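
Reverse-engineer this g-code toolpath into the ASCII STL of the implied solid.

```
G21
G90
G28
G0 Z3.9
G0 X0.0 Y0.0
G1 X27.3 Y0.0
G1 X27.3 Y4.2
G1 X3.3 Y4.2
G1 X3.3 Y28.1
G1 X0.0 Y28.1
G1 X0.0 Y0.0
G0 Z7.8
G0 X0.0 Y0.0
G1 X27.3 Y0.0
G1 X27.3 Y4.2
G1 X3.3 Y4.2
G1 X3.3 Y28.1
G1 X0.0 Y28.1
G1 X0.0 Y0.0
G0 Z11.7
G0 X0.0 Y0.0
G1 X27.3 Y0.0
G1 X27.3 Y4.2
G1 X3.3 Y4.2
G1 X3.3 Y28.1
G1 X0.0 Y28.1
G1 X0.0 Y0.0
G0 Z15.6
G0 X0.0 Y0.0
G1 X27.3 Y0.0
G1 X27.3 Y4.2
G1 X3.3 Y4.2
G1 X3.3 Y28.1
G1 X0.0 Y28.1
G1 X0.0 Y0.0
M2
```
solid part
  facet normal 0.0000 0.0000 -1.0000
    outer loop
      vertex 27.3 4.2 0.0
      vertex 27.3 0.0 0.0
      vertex 0.0 0.0 0.0
    endloop
  endfacet
  facet normal 0.0000 0.0000 -1.0000
    outer loop
      vertex 3.3 4.2 0.0
      vertex 27.3 4.2 0.0
      vertex 0.0 0.0 0.0
    endloop
  endfacet
  facet normal 0.0000 0.0000 -1.0000
    outer loop
      vertex 3.3 28.1 0.0
      vertex 3.3 4.2 0.0
      vertex 0.0 0.0 0.0
    endloop
  endfacet
  facet normal 0.0000 0.0000 -1.0000
    outer loop
      vertex 0.0 28.1 0.0
      vertex 3.3 28.1 0.0
      vertex 0.0 0.0 0.0
    endloop
  endfacet
  facet normal 0.0000 0.0000 1.0000
    outer loop
      vertex 0.0 0.0 15.6
      vertex 27.3 0.0 15.6
      vertex 27.3 4.2 15.6
    endloop
  endfacet
  facet normal 0.0000 0.0000 1.0000
    outer loop
      vertex 0.0 0.0 15.6
      vertex 27.3 4.2 15.6
      vertex 3.3 4.2 15.6
    endloop
  endfacet
  facet normal 0.0000 0.0000 1.0000
    outer loop
      vertex 0.0 0.0 15.6
      vertex 3.3 4.2 15.6
      vertex 3.3 28.1 15.6
    endloop
  endfacet
  facet normal 0.0000 0.0000 1.0000
    outer loop
      vertex 0.0 0.0 15.6
      vertex 3.3 28.1 15.6
      vertex 0.0 28.1 15.6
    endloop
  endfacet
  facet normal 0.0000 -1.0000 0.0000
    outer loop
      vertex 0.0 0.0 0.0
      vertex 27.3 0.0 0.0
      vertex 27.3 0.0 15.6
    endloop
  endfacet
  facet normal 0.0000 -1.0000 0.0000
    outer loop
      vertex 0.0 0.0 0.0
      vertex 27.3 0.0 15.6
      vertex 0.0 0.0 15.6
    endloop
  endfacet
  facet normal 1.0000 0.0000 0.0000
    outer loop
      vertex 27.3 0.0 0.0
      vertex 27.3 4.2 0.0
      vertex 27.3 4.2 15.6
    endloop
  endfacet
  facet normal 1.0000 0.0000 0.0000
    outer loop
      vertex 27.3 0.0 0.0
      vertex 27.3 4.2 15.6
      vertex 27.3 0.0 15.6
    endloop
  endfacet
  facet normal 0.0000 1.0000 0.0000
    outer loop
      vertex 27.3 4.2 0.0
      vertex 3.3 4.2 0.0
      vertex 3.3 4.2 15.6
    endloop
  endfacet
  facet normal 0.0000 1.0000 0.0000
    outer loop
      vertex 27.3 4.2 0.0
      vertex 3.3 4.2 15.6
      vertex 27.3 4.2 15.6
    endloop
  endfacet
  facet normal 1.0000 0.0000 0.0000
    outer loop
      vertex 3.3 4.2 0.0
      vertex 3.3 28.1 0.0
      vertex 3.3 28.1 15.6
    endloop
  endfacet
  facet normal 1.0000 0.0000 0.0000
    outer loop
      vertex 3.3 4.2 0.0
      vertex 3.3 28.1 15.6
      vertex 3.3 4.2 15.6
    endloop
  endfacet
  facet normal 0.0000 1.0000 0.0000
    outer loop
      vertex 3.3 28.1 0.0
      vertex 0.0 28.1 0.0
      vertex 0.0 28.1 15.6
    endloop
  endfacet
  facet normal 0.0000 1.0000 0.0000
    outer loop
      vertex 3.3 28.1 0.0
      vertex 0.0 28.1 15.6
      vertex 3.3 28.1 15.6
    endloop
  endfacet
  facet normal -1.0000 0.0000 0.0000
    outer loop
      vertex 0.0 28.1 0.0
      vertex 0.0 0.0 0.0
      vertex 0.0 0.0 15.6
    endloop
  endfacet
  facet normal -1.0000 0.0000 0.0000
    outer loop
      vertex 0.0 28.1 0.0
      vertex 0.0 0.0 15.6
      vertex 0.0 28.1 15.6
    endloop
  endfacet
endsolid part

The G0 Z moves step by Δz≈3.9 mm. Every layer's G1 loop is the same polygon, so the solid is a straight extrusion of it from z=0 to z≈15.6. Closing with flat bottom and top caps and triangulating gives 20 facets — an L-shaped prism: outer 27.3 × 28.1 mm, arm thicknesses ≈ 4.2 mm (horizontal) and 3.3 mm (vertical), extruded 15.6 mm in z.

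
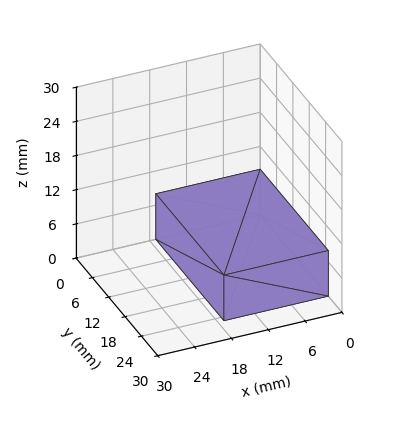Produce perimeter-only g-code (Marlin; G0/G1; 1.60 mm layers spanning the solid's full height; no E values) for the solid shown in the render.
Reading the render: the shape is a rectangular box, roughly 17 × 25 mm footprint and 8 mm tall (dimensions read to the nearest mm from the axis ticks). For the g-code, the solid's height is divided into equal slices at the stated Δz and each level perimeter traced with G1 moves after a G0 lift.

; perimeter-only toolpath
G21 ; units = mm
G90 ; absolute positioning
G28 ; home
; layer 1
G0 Z1.60
G0 X0.00 Y0.00
G1 X17.00 Y0.00
G1 X17.00 Y25.00
G1 X0.00 Y25.00
G1 X0.00 Y0.00
; layer 2
G0 Z3.20
G0 X0.00 Y0.00
G1 X17.00 Y0.00
G1 X17.00 Y25.00
G1 X0.00 Y25.00
G1 X0.00 Y0.00
; layer 3
G0 Z4.80
G0 X0.00 Y0.00
G1 X17.00 Y0.00
G1 X17.00 Y25.00
G1 X0.00 Y25.00
G1 X0.00 Y0.00
; layer 4
G0 Z6.40
G0 X0.00 Y0.00
G1 X17.00 Y0.00
G1 X17.00 Y25.00
G1 X0.00 Y25.00
G1 X0.00 Y0.00
; layer 5
G0 Z8.00
G0 X0.00 Y0.00
G1 X17.00 Y0.00
G1 X17.00 Y25.00
G1 X0.00 Y25.00
G1 X0.00 Y0.00
M2 ; end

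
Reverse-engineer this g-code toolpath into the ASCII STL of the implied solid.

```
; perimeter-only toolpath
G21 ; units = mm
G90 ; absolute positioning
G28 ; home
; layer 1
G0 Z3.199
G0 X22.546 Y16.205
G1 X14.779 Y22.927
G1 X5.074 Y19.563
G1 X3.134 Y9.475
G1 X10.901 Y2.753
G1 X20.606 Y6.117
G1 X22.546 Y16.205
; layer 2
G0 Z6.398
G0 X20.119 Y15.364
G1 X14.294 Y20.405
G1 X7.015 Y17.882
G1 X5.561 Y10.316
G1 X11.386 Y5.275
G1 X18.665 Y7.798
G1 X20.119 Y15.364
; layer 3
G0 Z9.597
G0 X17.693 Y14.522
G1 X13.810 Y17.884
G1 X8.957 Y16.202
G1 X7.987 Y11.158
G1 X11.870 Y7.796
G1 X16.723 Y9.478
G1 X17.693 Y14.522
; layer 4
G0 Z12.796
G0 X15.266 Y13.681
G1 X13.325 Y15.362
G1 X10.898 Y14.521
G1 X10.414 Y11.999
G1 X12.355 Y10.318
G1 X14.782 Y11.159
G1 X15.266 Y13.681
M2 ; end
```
solid part
  facet normal 0.0000 0.0000 -1.0000
    outer loop
      vertex 3.132 21.244 0.000
      vertex 15.264 25.449 0.000
      vertex 24.972 17.046 0.000
    endloop
  endfacet
  facet normal 0.0000 0.0000 -1.0000
    outer loop
      vertex 0.708 8.634 0.000
      vertex 3.132 21.244 0.000
      vertex 24.972 17.046 0.000
    endloop
  endfacet
  facet normal 0.0000 0.0000 -1.0000
    outer loop
      vertex 10.416 0.231 0.000
      vertex 0.708 8.634 0.000
      vertex 24.972 17.046 0.000
    endloop
  endfacet
  facet normal 0.0000 0.0000 -1.0000
    outer loop
      vertex 22.548 4.436 0.000
      vertex 10.416 0.231 0.000
      vertex 24.972 17.046 0.000
    endloop
  endfacet
  facet normal 0.5374 0.6208 0.5708
    outer loop
      vertex 24.972 17.046 0.000
      vertex 15.264 25.449 0.000
      vertex 12.840 12.840 15.995
    endloop
  endfacet
  facet normal -0.2689 0.7758 0.5708
    outer loop
      vertex 15.264 25.449 0.000
      vertex 3.132 21.244 0.000
      vertex 12.840 12.840 15.995
    endloop
  endfacet
  facet normal -0.8063 0.1550 0.5708
    outer loop
      vertex 3.132 21.244 0.000
      vertex 0.708 8.634 0.000
      vertex 12.840 12.840 15.995
    endloop
  endfacet
  facet normal -0.5374 -0.6208 0.5708
    outer loop
      vertex 0.708 8.634 0.000
      vertex 10.416 0.231 0.000
      vertex 12.840 12.840 15.995
    endloop
  endfacet
  facet normal 0.2689 -0.7758 0.5708
    outer loop
      vertex 10.416 0.231 0.000
      vertex 22.548 4.436 0.000
      vertex 12.840 12.840 15.995
    endloop
  endfacet
  facet normal 0.8063 -0.1550 0.5708
    outer loop
      vertex 22.548 4.436 0.000
      vertex 24.972 17.046 0.000
      vertex 12.840 12.840 15.995
    endloop
  endfacet
endsolid part

The G0 Z moves step by Δz≈3.199 mm. The G1 loops shrink linearly with z, so the solid tapers from its base footprint up to z≈16. Closing with a flat bottom cap and the tapered top and triangulating gives 10 facets — a regular 6-sided pyramid, base circumscribed radius ≈ 12.8 mm, apex at z ≈ 16 mm.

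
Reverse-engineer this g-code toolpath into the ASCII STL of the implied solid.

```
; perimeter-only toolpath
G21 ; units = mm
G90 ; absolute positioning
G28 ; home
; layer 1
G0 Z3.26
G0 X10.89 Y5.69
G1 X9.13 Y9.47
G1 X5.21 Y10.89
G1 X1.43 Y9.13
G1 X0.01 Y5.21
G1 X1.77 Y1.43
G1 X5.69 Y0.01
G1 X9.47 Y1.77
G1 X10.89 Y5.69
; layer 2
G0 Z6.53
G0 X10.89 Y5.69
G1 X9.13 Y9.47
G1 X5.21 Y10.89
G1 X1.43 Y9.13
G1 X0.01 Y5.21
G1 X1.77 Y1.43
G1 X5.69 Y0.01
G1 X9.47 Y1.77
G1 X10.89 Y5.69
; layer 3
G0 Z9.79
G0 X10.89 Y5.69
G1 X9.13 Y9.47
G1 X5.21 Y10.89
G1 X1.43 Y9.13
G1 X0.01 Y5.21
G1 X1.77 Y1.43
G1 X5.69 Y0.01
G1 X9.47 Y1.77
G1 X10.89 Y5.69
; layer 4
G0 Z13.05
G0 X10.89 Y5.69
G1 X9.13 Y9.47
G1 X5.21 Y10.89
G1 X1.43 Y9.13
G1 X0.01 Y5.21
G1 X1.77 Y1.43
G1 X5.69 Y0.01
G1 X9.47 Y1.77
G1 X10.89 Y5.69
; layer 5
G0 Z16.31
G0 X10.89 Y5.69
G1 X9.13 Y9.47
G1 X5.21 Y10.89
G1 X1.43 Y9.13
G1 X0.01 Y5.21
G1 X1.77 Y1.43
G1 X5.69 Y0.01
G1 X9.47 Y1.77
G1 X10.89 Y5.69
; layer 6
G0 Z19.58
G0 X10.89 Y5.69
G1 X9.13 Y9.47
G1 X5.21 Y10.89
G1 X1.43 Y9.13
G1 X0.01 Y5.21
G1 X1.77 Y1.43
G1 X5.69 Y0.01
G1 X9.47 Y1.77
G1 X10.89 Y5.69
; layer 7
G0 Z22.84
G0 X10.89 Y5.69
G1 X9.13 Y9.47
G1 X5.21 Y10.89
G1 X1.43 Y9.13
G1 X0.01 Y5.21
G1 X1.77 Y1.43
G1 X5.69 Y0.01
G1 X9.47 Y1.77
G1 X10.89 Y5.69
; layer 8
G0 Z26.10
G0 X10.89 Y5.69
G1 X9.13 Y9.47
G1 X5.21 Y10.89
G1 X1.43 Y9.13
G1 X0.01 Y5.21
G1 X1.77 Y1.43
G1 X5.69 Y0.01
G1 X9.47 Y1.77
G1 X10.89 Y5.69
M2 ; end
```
solid part
  facet normal 0.0000 0.0000 -1.0000
    outer loop
      vertex 5.21 10.89 0.00
      vertex 9.13 9.47 0.00
      vertex 10.89 5.69 0.00
    endloop
  endfacet
  facet normal 0.0000 0.0000 -1.0000
    outer loop
      vertex 1.43 9.13 0.00
      vertex 5.21 10.89 0.00
      vertex 10.89 5.69 0.00
    endloop
  endfacet
  facet normal 0.0000 0.0000 -1.0000
    outer loop
      vertex 0.01 5.21 0.00
      vertex 1.43 9.13 0.00
      vertex 10.89 5.69 0.00
    endloop
  endfacet
  facet normal 0.0000 0.0000 -1.0000
    outer loop
      vertex 1.77 1.43 0.00
      vertex 0.01 5.21 0.00
      vertex 10.89 5.69 0.00
    endloop
  endfacet
  facet normal 0.0000 0.0000 -1.0000
    outer loop
      vertex 5.69 0.01 0.00
      vertex 1.77 1.43 0.00
      vertex 10.89 5.69 0.00
    endloop
  endfacet
  facet normal 0.0000 0.0000 -1.0000
    outer loop
      vertex 9.47 1.77 0.00
      vertex 5.69 0.01 0.00
      vertex 10.89 5.69 0.00
    endloop
  endfacet
  facet normal 0.0000 0.0000 1.0000
    outer loop
      vertex 10.89 5.69 26.10
      vertex 9.13 9.47 26.10
      vertex 5.21 10.89 26.10
    endloop
  endfacet
  facet normal 0.0000 0.0000 1.0000
    outer loop
      vertex 10.89 5.69 26.10
      vertex 5.21 10.89 26.10
      vertex 1.43 9.13 26.10
    endloop
  endfacet
  facet normal 0.0000 0.0000 1.0000
    outer loop
      vertex 10.89 5.69 26.10
      vertex 1.43 9.13 26.10
      vertex 0.01 5.21 26.10
    endloop
  endfacet
  facet normal 0.0000 0.0000 1.0000
    outer loop
      vertex 10.89 5.69 26.10
      vertex 0.01 5.21 26.10
      vertex 1.77 1.43 26.10
    endloop
  endfacet
  facet normal 0.0000 0.0000 1.0000
    outer loop
      vertex 10.89 5.69 26.10
      vertex 1.77 1.43 26.10
      vertex 5.69 0.01 26.10
    endloop
  endfacet
  facet normal 0.0000 0.0000 1.0000
    outer loop
      vertex 10.89 5.69 26.10
      vertex 5.69 0.01 26.10
      vertex 9.47 1.77 26.10
    endloop
  endfacet
  facet normal 0.9066 0.4221 0.0000
    outer loop
      vertex 10.89 5.69 0.00
      vertex 9.13 9.47 0.00
      vertex 9.13 9.47 26.10
    endloop
  endfacet
  facet normal 0.9066 0.4221 0.0000
    outer loop
      vertex 10.89 5.69 0.00
      vertex 9.13 9.47 26.10
      vertex 10.89 5.69 26.10
    endloop
  endfacet
  facet normal 0.3406 0.9402 0.0000
    outer loop
      vertex 9.13 9.47 0.00
      vertex 5.21 10.89 0.00
      vertex 5.21 10.89 26.10
    endloop
  endfacet
  facet normal 0.3406 0.9402 0.0000
    outer loop
      vertex 9.13 9.47 0.00
      vertex 5.21 10.89 26.10
      vertex 9.13 9.47 26.10
    endloop
  endfacet
  facet normal -0.4221 0.9066 0.0000
    outer loop
      vertex 5.21 10.89 0.00
      vertex 1.43 9.13 0.00
      vertex 1.43 9.13 26.10
    endloop
  endfacet
  facet normal -0.4221 0.9066 0.0000
    outer loop
      vertex 5.21 10.89 0.00
      vertex 1.43 9.13 26.10
      vertex 5.21 10.89 26.10
    endloop
  endfacet
  facet normal -0.9402 0.3406 0.0000
    outer loop
      vertex 1.43 9.13 0.00
      vertex 0.01 5.21 0.00
      vertex 0.01 5.21 26.10
    endloop
  endfacet
  facet normal -0.9402 0.3406 0.0000
    outer loop
      vertex 1.43 9.13 0.00
      vertex 0.01 5.21 26.10
      vertex 1.43 9.13 26.10
    endloop
  endfacet
  facet normal -0.9066 -0.4221 0.0000
    outer loop
      vertex 0.01 5.21 0.00
      vertex 1.77 1.43 0.00
      vertex 1.77 1.43 26.10
    endloop
  endfacet
  facet normal -0.9066 -0.4221 0.0000
    outer loop
      vertex 0.01 5.21 0.00
      vertex 1.77 1.43 26.10
      vertex 0.01 5.21 26.10
    endloop
  endfacet
  facet normal -0.3406 -0.9402 0.0000
    outer loop
      vertex 1.77 1.43 0.00
      vertex 5.69 0.01 0.00
      vertex 5.69 0.01 26.10
    endloop
  endfacet
  facet normal -0.3406 -0.9402 0.0000
    outer loop
      vertex 1.77 1.43 0.00
      vertex 5.69 0.01 26.10
      vertex 1.77 1.43 26.10
    endloop
  endfacet
  facet normal 0.4221 -0.9066 0.0000
    outer loop
      vertex 5.69 0.01 0.00
      vertex 9.47 1.77 0.00
      vertex 9.47 1.77 26.10
    endloop
  endfacet
  facet normal 0.4221 -0.9066 0.0000
    outer loop
      vertex 5.69 0.01 0.00
      vertex 9.47 1.77 26.10
      vertex 5.69 0.01 26.10
    endloop
  endfacet
  facet normal 0.9402 -0.3406 0.0000
    outer loop
      vertex 9.47 1.77 0.00
      vertex 10.89 5.69 0.00
      vertex 10.89 5.69 26.10
    endloop
  endfacet
  facet normal 0.9402 -0.3406 0.0000
    outer loop
      vertex 9.47 1.77 0.00
      vertex 10.89 5.69 26.10
      vertex 9.47 1.77 26.10
    endloop
  endfacet
endsolid part

The G0 Z moves step by Δz≈3.26 mm. Every layer's G1 loop is the same polygon, so the solid is a straight extrusion of it from z=0 to z≈26.1. Closing with flat bottom and top caps and triangulating gives 28 facets — a regular 8-sided prism (a cylinder approximated with 8 flat sides), circumscribed radius ≈ 5.45 mm, height ≈ 26.1 mm.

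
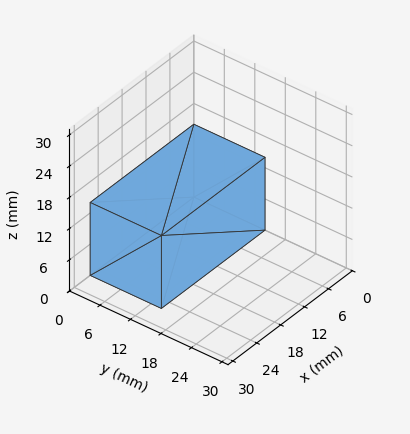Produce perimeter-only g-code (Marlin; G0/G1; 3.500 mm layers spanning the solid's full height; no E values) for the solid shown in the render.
Reading the render: the shape is a rectangular box, roughly 26 × 14 mm footprint and 14 mm tall (dimensions read to the nearest mm from the axis ticks). For the g-code, the solid's height is divided into equal slices at the stated Δz and each level perimeter traced with G1 moves after a G0 lift.

; perimeter-only toolpath
G21 ; units = mm
G90 ; absolute positioning
G28 ; home
; layer 1
G0 Z3.500
G0 X0.000 Y0.000
G1 X26.000 Y0.000
G1 X26.000 Y14.000
G1 X0.000 Y14.000
G1 X0.000 Y0.000
; layer 2
G0 Z7.000
G0 X0.000 Y0.000
G1 X26.000 Y0.000
G1 X26.000 Y14.000
G1 X0.000 Y14.000
G1 X0.000 Y0.000
; layer 3
G0 Z10.500
G0 X0.000 Y0.000
G1 X26.000 Y0.000
G1 X26.000 Y14.000
G1 X0.000 Y14.000
G1 X0.000 Y0.000
; layer 4
G0 Z14.000
G0 X0.000 Y0.000
G1 X26.000 Y0.000
G1 X26.000 Y14.000
G1 X0.000 Y14.000
G1 X0.000 Y0.000
M2 ; end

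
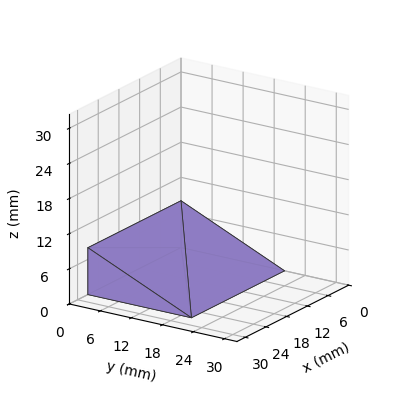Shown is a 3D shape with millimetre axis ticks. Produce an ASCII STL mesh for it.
Reading the render: the shape is a wedge (ramp): 27 × 20 mm base, rising to 8 mm along the y=0 edge and sloping linearly to z=0 at y=20 (dimensions read to the nearest mm from the axis ticks). For the STL, each face is triangulated and given an outward normal.

solid part
  facet normal 0.0000 0.0000 -1.0000
    outer loop
      vertex 27.0 20.0 0.0
      vertex 27.0 0.0 0.0
      vertex 0.0 0.0 0.0
    endloop
  endfacet
  facet normal 0.0000 0.0000 -1.0000
    outer loop
      vertex 0.0 20.0 0.0
      vertex 27.0 20.0 0.0
      vertex 0.0 0.0 0.0
    endloop
  endfacet
  facet normal 0.0000 -1.0000 0.0000
    outer loop
      vertex 0.0 0.0 0.0
      vertex 27.0 0.0 0.0
      vertex 27.0 0.0 8.0
    endloop
  endfacet
  facet normal 0.0000 -1.0000 0.0000
    outer loop
      vertex 0.0 0.0 0.0
      vertex 27.0 0.0 8.0
      vertex 0.0 0.0 8.0
    endloop
  endfacet
  facet normal 0.0000 0.3714 0.9285
    outer loop
      vertex 0.0 0.0 8.0
      vertex 27.0 0.0 8.0
      vertex 27.0 20.0 0.0
    endloop
  endfacet
  facet normal 0.0000 0.3714 0.9285
    outer loop
      vertex 0.0 0.0 8.0
      vertex 27.0 20.0 0.0
      vertex 0.0 20.0 0.0
    endloop
  endfacet
  facet normal -1.0000 0.0000 0.0000
    outer loop
      vertex 0.0 0.0 8.0
      vertex 0.0 20.0 0.0
      vertex 0.0 0.0 0.0
    endloop
  endfacet
  facet normal 1.0000 0.0000 0.0000
    outer loop
      vertex 27.0 0.0 0.0
      vertex 27.0 20.0 0.0
      vertex 27.0 0.0 8.0
    endloop
  endfacet
endsolid part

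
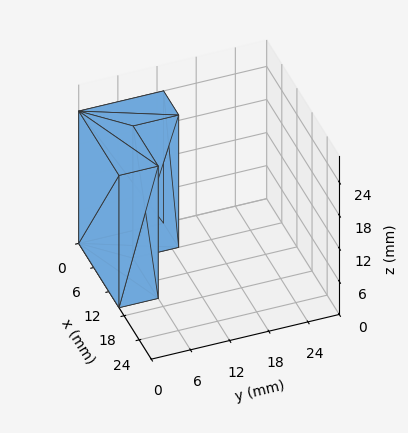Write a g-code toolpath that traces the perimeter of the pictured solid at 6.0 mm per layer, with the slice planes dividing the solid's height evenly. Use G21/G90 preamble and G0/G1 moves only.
Reading the render: the shape is an L-shaped prism: outer 16 × 13 mm, arm thicknesses ≈ 6 mm (horizontal) and 6 mm (vertical), extruded 24 mm in z (dimensions read to the nearest mm from the axis ticks). For the g-code, the solid's height is divided into equal slices at the stated Δz and each level perimeter traced with G1 moves after a G0 lift.

; perimeter-only toolpath
G21 ; units = mm
G90 ; absolute positioning
G28 ; home
; layer 1
G0 Z6.0
G0 X0.0 Y0.0
G1 X16.0 Y0.0
G1 X16.0 Y6.0
G1 X6.0 Y6.0
G1 X6.0 Y13.0
G1 X0.0 Y13.0
G1 X0.0 Y0.0
; layer 2
G0 Z12.0
G0 X0.0 Y0.0
G1 X16.0 Y0.0
G1 X16.0 Y6.0
G1 X6.0 Y6.0
G1 X6.0 Y13.0
G1 X0.0 Y13.0
G1 X0.0 Y0.0
; layer 3
G0 Z18.0
G0 X0.0 Y0.0
G1 X16.0 Y0.0
G1 X16.0 Y6.0
G1 X6.0 Y6.0
G1 X6.0 Y13.0
G1 X0.0 Y13.0
G1 X0.0 Y0.0
; layer 4
G0 Z24.0
G0 X0.0 Y0.0
G1 X16.0 Y0.0
G1 X16.0 Y6.0
G1 X6.0 Y6.0
G1 X6.0 Y13.0
G1 X0.0 Y13.0
G1 X0.0 Y0.0
M2 ; end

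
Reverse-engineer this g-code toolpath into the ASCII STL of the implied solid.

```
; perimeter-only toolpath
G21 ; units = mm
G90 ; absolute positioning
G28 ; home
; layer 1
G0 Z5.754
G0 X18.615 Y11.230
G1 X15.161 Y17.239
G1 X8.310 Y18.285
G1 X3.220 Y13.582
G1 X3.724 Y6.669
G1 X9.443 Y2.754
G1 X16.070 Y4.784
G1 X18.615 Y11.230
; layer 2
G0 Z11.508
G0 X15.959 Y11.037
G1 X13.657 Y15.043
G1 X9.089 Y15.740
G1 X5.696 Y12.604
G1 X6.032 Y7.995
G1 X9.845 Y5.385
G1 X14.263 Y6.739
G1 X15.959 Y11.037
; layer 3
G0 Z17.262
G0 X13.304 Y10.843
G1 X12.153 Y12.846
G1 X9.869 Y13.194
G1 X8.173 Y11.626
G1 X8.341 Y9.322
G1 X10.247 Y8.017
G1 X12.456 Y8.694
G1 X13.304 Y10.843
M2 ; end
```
solid part
  facet normal 0.0000 0.0000 -1.0000
    outer loop
      vertex 7.530 20.831 0.000
      vertex 16.665 19.436 0.000
      vertex 21.270 11.424 0.000
    endloop
  endfacet
  facet normal 0.0000 0.0000 -1.0000
    outer loop
      vertex 0.744 14.559 0.000
      vertex 7.530 20.831 0.000
      vertex 21.270 11.424 0.000
    endloop
  endfacet
  facet normal 0.0000 0.0000 -1.0000
    outer loop
      vertex 1.416 5.342 0.000
      vertex 0.744 14.559 0.000
      vertex 21.270 11.424 0.000
    endloop
  endfacet
  facet normal 0.0000 0.0000 -1.0000
    outer loop
      vertex 9.041 0.122 0.000
      vertex 1.416 5.342 0.000
      vertex 21.270 11.424 0.000
    endloop
  endfacet
  facet normal 0.0000 0.0000 -1.0000
    outer loop
      vertex 17.877 2.829 0.000
      vertex 9.041 0.122 0.000
      vertex 21.270 11.424 0.000
    endloop
  endfacet
  facet normal 0.8002 0.4600 0.3848
    outer loop
      vertex 21.270 11.424 0.000
      vertex 16.665 19.436 0.000
      vertex 10.649 10.649 23.016
    endloop
  endfacet
  facet normal 0.1393 0.9124 0.3848
    outer loop
      vertex 16.665 19.436 0.000
      vertex 7.530 20.831 0.000
      vertex 10.649 10.649 23.016
    endloop
  endfacet
  facet normal -0.6265 0.6778 0.3848
    outer loop
      vertex 7.530 20.831 0.000
      vertex 0.744 14.559 0.000
      vertex 10.649 10.649 23.016
    endloop
  endfacet
  facet normal -0.9206 -0.0671 0.3848
    outer loop
      vertex 0.744 14.559 0.000
      vertex 1.416 5.342 0.000
      vertex 10.649 10.649 23.016
    endloop
  endfacet
  facet normal -0.5214 -0.7616 0.3848
    outer loop
      vertex 1.416 5.342 0.000
      vertex 9.041 0.122 0.000
      vertex 10.649 10.649 23.016
    endloop
  endfacet
  facet normal 0.2704 -0.8825 0.3848
    outer loop
      vertex 9.041 0.122 0.000
      vertex 17.877 2.829 0.000
      vertex 10.649 10.649 23.016
    endloop
  endfacet
  facet normal 0.8585 -0.3389 0.3848
    outer loop
      vertex 17.877 2.829 0.000
      vertex 21.270 11.424 0.000
      vertex 10.649 10.649 23.016
    endloop
  endfacet
endsolid part

The G0 Z moves step by Δz≈5.754 mm. The G1 loops shrink linearly with z, so the solid tapers from its base footprint up to z≈23. Closing with a flat bottom cap and the tapered top and triangulating gives 12 facets — a regular 7-sided pyramid, base circumscribed radius ≈ 10.6 mm, apex at z ≈ 23 mm.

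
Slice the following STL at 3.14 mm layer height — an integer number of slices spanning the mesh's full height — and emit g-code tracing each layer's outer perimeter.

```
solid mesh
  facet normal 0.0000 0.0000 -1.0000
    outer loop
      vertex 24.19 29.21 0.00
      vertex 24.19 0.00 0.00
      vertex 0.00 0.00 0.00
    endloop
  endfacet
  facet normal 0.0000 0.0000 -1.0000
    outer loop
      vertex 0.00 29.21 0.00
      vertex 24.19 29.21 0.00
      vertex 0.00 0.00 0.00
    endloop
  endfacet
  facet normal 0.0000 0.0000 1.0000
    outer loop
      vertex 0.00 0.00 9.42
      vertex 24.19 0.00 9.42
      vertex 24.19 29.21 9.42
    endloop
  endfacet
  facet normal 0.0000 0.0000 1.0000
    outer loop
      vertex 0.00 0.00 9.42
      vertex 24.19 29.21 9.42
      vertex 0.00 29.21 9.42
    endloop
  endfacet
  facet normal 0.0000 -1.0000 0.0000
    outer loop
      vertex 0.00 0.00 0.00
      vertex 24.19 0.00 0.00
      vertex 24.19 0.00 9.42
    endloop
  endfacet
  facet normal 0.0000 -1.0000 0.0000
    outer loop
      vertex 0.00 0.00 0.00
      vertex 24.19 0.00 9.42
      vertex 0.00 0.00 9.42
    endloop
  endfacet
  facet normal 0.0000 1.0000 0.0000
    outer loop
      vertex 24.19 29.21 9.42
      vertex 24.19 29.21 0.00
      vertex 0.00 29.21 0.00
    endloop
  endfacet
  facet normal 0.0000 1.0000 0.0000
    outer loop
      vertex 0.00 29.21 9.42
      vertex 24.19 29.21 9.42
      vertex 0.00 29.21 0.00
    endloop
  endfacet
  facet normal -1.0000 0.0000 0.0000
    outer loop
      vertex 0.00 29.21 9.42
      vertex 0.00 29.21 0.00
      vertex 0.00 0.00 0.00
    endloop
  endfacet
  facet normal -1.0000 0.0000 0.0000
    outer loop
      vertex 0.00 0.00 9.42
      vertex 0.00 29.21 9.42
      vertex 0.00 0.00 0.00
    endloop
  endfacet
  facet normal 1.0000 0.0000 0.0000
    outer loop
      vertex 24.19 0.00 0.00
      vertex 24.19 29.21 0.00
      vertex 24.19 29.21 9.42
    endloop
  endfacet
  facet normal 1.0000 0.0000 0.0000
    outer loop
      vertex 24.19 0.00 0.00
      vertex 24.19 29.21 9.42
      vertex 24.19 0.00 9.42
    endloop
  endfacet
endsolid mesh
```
; perimeter-only toolpath
G21 ; units = mm
G90 ; absolute positioning
G28 ; home
; layer 1
G0 Z3.14
G0 X0.00 Y0.00
G1 X24.19 Y0.00
G1 X24.19 Y29.21
G1 X0.00 Y29.21
G1 X0.00 Y0.00
; layer 2
G0 Z6.28
G0 X0.00 Y0.00
G1 X24.19 Y0.00
G1 X24.19 Y29.21
G1 X0.00 Y29.21
G1 X0.00 Y0.00
; layer 3
G0 Z9.42
G0 X0.00 Y0.00
G1 X24.19 Y0.00
G1 X24.19 Y29.21
G1 X0.00 Y29.21
G1 X0.00 Y0.00
M2 ; end

The solid is a rectangular box, roughly 24.2 × 29.2 mm footprint and 9.42 mm tall. Slicing at Δz = 3.14 mm — 3 equal slices spanning the solid's height, so layer i sits at z = i·h/3 — gives 3 non-empty perimeters. Each is a 4-segment closed polygon; G0 lifts to the layer z and rapids to the start vertex, then G1 traces the edges.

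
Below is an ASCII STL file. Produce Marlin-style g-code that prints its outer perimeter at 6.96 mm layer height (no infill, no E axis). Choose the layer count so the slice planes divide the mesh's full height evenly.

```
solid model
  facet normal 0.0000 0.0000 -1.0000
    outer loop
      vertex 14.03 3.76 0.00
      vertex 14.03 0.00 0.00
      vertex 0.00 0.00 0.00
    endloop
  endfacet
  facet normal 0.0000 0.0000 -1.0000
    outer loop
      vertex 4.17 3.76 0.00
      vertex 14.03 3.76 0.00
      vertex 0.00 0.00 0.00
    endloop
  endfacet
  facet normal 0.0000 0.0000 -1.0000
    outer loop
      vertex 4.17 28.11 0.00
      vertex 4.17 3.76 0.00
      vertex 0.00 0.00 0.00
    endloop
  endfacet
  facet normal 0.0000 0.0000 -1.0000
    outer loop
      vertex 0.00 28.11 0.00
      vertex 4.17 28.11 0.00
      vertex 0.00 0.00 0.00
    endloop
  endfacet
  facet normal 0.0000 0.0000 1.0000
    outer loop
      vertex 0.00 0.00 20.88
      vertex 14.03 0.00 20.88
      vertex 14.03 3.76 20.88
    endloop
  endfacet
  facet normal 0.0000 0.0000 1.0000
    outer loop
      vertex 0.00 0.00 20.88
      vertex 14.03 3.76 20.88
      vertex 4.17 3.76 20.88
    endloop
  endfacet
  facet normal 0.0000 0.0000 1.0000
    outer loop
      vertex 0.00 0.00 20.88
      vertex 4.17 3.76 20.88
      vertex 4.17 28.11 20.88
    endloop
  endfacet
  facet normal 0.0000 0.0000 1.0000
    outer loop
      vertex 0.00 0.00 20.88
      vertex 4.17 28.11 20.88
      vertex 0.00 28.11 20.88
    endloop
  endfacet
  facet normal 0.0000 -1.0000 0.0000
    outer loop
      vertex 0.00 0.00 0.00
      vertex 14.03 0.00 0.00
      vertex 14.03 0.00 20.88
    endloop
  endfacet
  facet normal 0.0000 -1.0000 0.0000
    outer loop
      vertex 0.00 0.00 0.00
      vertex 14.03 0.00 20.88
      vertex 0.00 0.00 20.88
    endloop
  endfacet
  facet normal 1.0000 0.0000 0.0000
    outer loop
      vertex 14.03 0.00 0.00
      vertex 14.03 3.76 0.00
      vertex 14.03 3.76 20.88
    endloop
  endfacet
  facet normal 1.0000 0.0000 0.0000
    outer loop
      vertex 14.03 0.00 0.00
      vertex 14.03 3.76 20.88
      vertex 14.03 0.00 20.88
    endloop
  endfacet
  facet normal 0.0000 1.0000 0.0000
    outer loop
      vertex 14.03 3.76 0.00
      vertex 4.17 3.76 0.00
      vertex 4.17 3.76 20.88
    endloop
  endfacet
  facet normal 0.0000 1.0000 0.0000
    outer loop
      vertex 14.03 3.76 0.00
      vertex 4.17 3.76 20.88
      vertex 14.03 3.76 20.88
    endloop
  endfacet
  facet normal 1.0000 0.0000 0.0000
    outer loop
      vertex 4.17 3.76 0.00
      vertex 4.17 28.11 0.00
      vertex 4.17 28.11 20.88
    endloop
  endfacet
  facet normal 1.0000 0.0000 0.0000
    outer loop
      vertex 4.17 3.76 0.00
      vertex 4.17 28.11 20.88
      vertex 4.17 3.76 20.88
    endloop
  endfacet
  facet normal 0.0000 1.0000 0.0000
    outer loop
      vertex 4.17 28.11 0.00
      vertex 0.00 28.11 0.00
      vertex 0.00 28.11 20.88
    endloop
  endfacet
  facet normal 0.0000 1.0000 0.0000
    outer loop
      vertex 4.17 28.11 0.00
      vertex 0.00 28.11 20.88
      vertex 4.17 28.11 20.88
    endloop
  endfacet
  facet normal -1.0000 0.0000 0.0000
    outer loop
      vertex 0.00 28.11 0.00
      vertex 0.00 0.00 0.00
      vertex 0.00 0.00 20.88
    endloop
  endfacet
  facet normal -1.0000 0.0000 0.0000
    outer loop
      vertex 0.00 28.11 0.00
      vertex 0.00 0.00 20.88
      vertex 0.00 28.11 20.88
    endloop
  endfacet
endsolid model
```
; perimeter-only toolpath
G21 ; units = mm
G90 ; absolute positioning
G28 ; home
; layer 1
G0 Z6.96
G0 X0.00 Y0.00
G1 X14.03 Y0.00
G1 X14.03 Y3.76
G1 X4.17 Y3.76
G1 X4.17 Y28.11
G1 X0.00 Y28.11
G1 X0.00 Y0.00
; layer 2
G0 Z13.92
G0 X0.00 Y0.00
G1 X14.03 Y0.00
G1 X14.03 Y3.76
G1 X4.17 Y3.76
G1 X4.17 Y28.11
G1 X0.00 Y28.11
G1 X0.00 Y0.00
; layer 3
G0 Z20.88
G0 X0.00 Y0.00
G1 X14.03 Y0.00
G1 X14.03 Y3.76
G1 X4.17 Y3.76
G1 X4.17 Y28.11
G1 X0.00 Y28.11
G1 X0.00 Y0.00
M2 ; end

The solid is an L-shaped prism: outer 14 × 28.1 mm, arm thicknesses ≈ 3.76 mm (horizontal) and 4.17 mm (vertical), extruded 20.9 mm in z. Slicing at Δz = 6.96 mm — 3 equal slices spanning the solid's height, so layer i sits at z = i·h/3 — gives 3 non-empty perimeters. Each is a 6-segment closed polygon; G0 lifts to the layer z and rapids to the start vertex, then G1 traces the edges.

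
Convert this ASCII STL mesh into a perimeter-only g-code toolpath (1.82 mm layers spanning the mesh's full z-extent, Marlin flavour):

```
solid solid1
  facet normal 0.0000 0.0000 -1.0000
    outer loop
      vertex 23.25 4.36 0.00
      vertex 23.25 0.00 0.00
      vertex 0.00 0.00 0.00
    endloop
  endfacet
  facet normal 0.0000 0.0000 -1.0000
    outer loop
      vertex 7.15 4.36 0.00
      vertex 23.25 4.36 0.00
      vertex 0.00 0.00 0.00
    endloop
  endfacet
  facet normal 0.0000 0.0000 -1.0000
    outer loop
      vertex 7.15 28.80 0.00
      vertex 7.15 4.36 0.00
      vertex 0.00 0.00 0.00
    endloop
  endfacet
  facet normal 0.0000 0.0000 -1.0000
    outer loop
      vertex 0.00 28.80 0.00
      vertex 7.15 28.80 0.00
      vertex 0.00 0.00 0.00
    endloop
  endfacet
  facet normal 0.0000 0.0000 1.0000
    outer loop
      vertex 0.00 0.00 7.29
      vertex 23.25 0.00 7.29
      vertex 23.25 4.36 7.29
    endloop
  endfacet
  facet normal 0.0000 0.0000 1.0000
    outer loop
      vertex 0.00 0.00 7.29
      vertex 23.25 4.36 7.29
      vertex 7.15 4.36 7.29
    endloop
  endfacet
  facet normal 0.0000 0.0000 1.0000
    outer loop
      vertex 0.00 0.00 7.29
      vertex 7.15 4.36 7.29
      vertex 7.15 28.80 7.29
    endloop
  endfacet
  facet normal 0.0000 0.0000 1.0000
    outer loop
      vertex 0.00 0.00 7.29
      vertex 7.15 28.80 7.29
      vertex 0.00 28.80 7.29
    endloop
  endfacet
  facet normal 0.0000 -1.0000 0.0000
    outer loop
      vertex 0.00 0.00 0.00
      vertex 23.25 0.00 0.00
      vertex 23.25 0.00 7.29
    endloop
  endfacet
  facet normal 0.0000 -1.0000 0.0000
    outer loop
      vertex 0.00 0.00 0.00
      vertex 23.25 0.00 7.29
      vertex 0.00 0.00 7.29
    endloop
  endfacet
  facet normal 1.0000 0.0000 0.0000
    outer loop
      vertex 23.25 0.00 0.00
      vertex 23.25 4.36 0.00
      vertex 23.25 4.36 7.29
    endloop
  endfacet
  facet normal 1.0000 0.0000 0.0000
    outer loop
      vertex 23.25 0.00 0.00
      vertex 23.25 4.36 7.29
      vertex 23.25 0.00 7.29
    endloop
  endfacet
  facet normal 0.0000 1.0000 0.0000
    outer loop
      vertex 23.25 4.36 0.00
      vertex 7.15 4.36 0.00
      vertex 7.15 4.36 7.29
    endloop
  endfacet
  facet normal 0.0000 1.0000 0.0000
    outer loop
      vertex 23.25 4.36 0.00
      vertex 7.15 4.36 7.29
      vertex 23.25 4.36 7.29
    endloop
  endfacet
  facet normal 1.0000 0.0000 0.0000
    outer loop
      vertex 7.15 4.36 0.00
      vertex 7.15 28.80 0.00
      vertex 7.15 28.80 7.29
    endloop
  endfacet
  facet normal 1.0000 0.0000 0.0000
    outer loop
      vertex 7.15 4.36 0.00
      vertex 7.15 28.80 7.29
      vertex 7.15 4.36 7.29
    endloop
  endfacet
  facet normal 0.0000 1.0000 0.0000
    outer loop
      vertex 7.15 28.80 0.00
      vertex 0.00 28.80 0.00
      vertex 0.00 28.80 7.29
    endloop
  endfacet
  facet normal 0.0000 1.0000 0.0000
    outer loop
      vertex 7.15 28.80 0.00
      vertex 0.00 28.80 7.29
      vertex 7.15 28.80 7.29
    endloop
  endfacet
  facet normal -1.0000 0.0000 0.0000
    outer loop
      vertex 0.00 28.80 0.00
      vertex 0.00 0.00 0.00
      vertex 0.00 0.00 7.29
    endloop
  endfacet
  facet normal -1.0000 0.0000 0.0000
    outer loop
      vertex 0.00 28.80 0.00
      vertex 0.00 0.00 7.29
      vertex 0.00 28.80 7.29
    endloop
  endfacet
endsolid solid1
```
; perimeter-only toolpath
G21 ; units = mm
G90 ; absolute positioning
G28 ; home
; layer 1
G0 Z1.82
G0 X0.00 Y0.00
G1 X23.25 Y0.00
G1 X23.25 Y4.36
G1 X7.15 Y4.36
G1 X7.15 Y28.80
G1 X0.00 Y28.80
G1 X0.00 Y0.00
; layer 2
G0 Z3.65
G0 X0.00 Y0.00
G1 X23.25 Y0.00
G1 X23.25 Y4.36
G1 X7.15 Y4.36
G1 X7.15 Y28.80
G1 X0.00 Y28.80
G1 X0.00 Y0.00
; layer 3
G0 Z5.47
G0 X0.00 Y0.00
G1 X23.25 Y0.00
G1 X23.25 Y4.36
G1 X7.15 Y4.36
G1 X7.15 Y28.80
G1 X0.00 Y28.80
G1 X0.00 Y0.00
; layer 4
G0 Z7.29
G0 X0.00 Y0.00
G1 X23.25 Y0.00
G1 X23.25 Y4.36
G1 X7.15 Y4.36
G1 X7.15 Y28.80
G1 X0.00 Y28.80
G1 X0.00 Y0.00
M2 ; end

The solid is an L-shaped prism: outer 23.2 × 28.8 mm, arm thicknesses ≈ 4.36 mm (horizontal) and 7.15 mm (vertical), extruded 7.29 mm in z. Slicing at Δz = 1.82 mm — 4 equal slices spanning the solid's height, so layer i sits at z = i·h/4 — gives 4 non-empty perimeters. Each is a 6-segment closed polygon; G0 lifts to the layer z and rapids to the start vertex, then G1 traces the edges.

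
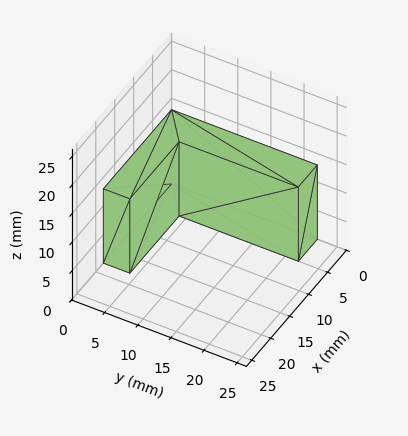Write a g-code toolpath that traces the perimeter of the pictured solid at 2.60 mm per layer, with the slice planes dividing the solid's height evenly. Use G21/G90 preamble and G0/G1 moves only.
Reading the render: the shape is an L-shaped prism: outer 18 × 22 mm, arm thicknesses ≈ 4 mm (horizontal) and 5 mm (vertical), extruded 13 mm in z (dimensions read to the nearest mm from the axis ticks). For the g-code, the solid's height is divided into equal slices at the stated Δz and each level perimeter traced with G1 moves after a G0 lift.

; perimeter-only toolpath
G21 ; units = mm
G90 ; absolute positioning
G28 ; home
; layer 1
G0 Z2.60
G0 X0.00 Y0.00
G1 X18.00 Y0.00
G1 X18.00 Y4.00
G1 X5.00 Y4.00
G1 X5.00 Y22.00
G1 X0.00 Y22.00
G1 X0.00 Y0.00
; layer 2
G0 Z5.20
G0 X0.00 Y0.00
G1 X18.00 Y0.00
G1 X18.00 Y4.00
G1 X5.00 Y4.00
G1 X5.00 Y22.00
G1 X0.00 Y22.00
G1 X0.00 Y0.00
; layer 3
G0 Z7.80
G0 X0.00 Y0.00
G1 X18.00 Y0.00
G1 X18.00 Y4.00
G1 X5.00 Y4.00
G1 X5.00 Y22.00
G1 X0.00 Y22.00
G1 X0.00 Y0.00
; layer 4
G0 Z10.40
G0 X0.00 Y0.00
G1 X18.00 Y0.00
G1 X18.00 Y4.00
G1 X5.00 Y4.00
G1 X5.00 Y22.00
G1 X0.00 Y22.00
G1 X0.00 Y0.00
; layer 5
G0 Z13.00
G0 X0.00 Y0.00
G1 X18.00 Y0.00
G1 X18.00 Y4.00
G1 X5.00 Y4.00
G1 X5.00 Y22.00
G1 X0.00 Y22.00
G1 X0.00 Y0.00
M2 ; end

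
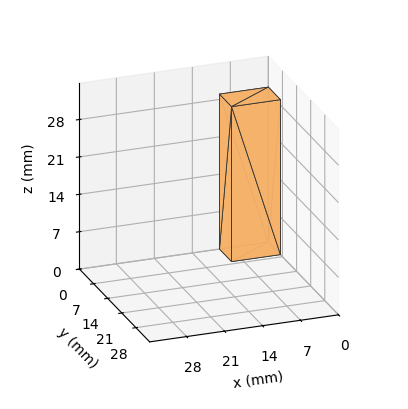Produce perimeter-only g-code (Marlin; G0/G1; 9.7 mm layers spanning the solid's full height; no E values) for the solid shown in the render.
Reading the render: the shape is a rectangular box, roughly 9 × 6 mm footprint and 29 mm tall (dimensions read to the nearest mm from the axis ticks). For the g-code, the solid's height is divided into equal slices at the stated Δz and each level perimeter traced with G1 moves after a G0 lift.

; perimeter-only toolpath
G21 ; units = mm
G90 ; absolute positioning
G28 ; home
; layer 1
G0 Z9.7
G0 X0.0 Y0.0
G1 X9.0 Y0.0
G1 X9.0 Y6.0
G1 X0.0 Y6.0
G1 X0.0 Y0.0
; layer 2
G0 Z19.3
G0 X0.0 Y0.0
G1 X9.0 Y0.0
G1 X9.0 Y6.0
G1 X0.0 Y6.0
G1 X0.0 Y0.0
; layer 3
G0 Z29.0
G0 X0.0 Y0.0
G1 X9.0 Y0.0
G1 X9.0 Y6.0
G1 X0.0 Y6.0
G1 X0.0 Y0.0
M2 ; end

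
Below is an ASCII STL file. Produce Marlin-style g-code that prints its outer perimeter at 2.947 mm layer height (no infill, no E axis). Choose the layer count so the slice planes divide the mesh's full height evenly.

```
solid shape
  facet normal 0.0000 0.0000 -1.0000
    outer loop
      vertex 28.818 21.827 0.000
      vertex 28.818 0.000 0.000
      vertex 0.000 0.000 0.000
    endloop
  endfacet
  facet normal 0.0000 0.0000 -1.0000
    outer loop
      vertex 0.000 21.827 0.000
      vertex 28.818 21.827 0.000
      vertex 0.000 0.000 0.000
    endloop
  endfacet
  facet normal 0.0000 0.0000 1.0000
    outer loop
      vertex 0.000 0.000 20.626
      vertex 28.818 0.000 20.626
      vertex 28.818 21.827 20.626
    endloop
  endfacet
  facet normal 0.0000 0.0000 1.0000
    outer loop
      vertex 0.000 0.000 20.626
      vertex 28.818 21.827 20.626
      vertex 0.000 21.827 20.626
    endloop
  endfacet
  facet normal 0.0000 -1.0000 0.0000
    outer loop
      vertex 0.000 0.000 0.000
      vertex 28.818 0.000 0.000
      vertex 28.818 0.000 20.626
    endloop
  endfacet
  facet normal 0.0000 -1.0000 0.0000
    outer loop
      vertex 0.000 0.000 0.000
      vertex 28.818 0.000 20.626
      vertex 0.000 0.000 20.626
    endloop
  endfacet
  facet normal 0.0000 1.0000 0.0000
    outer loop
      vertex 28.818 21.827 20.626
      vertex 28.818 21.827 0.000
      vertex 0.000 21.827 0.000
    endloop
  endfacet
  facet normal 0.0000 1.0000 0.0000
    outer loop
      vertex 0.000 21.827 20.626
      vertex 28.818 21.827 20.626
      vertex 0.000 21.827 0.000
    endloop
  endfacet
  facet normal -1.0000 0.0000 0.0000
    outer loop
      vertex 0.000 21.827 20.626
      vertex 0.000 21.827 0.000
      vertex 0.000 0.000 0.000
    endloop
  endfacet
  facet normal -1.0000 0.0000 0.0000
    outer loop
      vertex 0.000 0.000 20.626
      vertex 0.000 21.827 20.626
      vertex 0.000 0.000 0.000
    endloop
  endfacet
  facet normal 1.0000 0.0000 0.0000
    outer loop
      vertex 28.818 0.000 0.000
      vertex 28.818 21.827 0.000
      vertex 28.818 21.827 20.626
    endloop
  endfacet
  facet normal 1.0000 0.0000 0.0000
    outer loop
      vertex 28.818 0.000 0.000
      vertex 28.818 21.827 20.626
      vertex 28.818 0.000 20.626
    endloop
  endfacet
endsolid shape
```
; perimeter-only toolpath
G21 ; units = mm
G90 ; absolute positioning
G28 ; home
; layer 1
G0 Z2.947
G0 X0.000 Y0.000
G1 X28.818 Y0.000
G1 X28.818 Y21.827
G1 X0.000 Y21.827
G1 X0.000 Y0.000
; layer 2
G0 Z5.893
G0 X0.000 Y0.000
G1 X28.818 Y0.000
G1 X28.818 Y21.827
G1 X0.000 Y21.827
G1 X0.000 Y0.000
; layer 3
G0 Z8.840
G0 X0.000 Y0.000
G1 X28.818 Y0.000
G1 X28.818 Y21.827
G1 X0.000 Y21.827
G1 X0.000 Y0.000
; layer 4
G0 Z11.786
G0 X0.000 Y0.000
G1 X28.818 Y0.000
G1 X28.818 Y21.827
G1 X0.000 Y21.827
G1 X0.000 Y0.000
; layer 5
G0 Z14.733
G0 X0.000 Y0.000
G1 X28.818 Y0.000
G1 X28.818 Y21.827
G1 X0.000 Y21.827
G1 X0.000 Y0.000
; layer 6
G0 Z17.679
G0 X0.000 Y0.000
G1 X28.818 Y0.000
G1 X28.818 Y21.827
G1 X0.000 Y21.827
G1 X0.000 Y0.000
; layer 7
G0 Z20.626
G0 X0.000 Y0.000
G1 X28.818 Y0.000
G1 X28.818 Y21.827
G1 X0.000 Y21.827
G1 X0.000 Y0.000
M2 ; end

The solid is a rectangular box, roughly 28.8 × 21.8 mm footprint and 20.6 mm tall. Slicing at Δz = 2.947 mm — 7 equal slices spanning the solid's height, so layer i sits at z = i·h/7 — gives 7 non-empty perimeters. Each is a 4-segment closed polygon; G0 lifts to the layer z and rapids to the start vertex, then G1 traces the edges.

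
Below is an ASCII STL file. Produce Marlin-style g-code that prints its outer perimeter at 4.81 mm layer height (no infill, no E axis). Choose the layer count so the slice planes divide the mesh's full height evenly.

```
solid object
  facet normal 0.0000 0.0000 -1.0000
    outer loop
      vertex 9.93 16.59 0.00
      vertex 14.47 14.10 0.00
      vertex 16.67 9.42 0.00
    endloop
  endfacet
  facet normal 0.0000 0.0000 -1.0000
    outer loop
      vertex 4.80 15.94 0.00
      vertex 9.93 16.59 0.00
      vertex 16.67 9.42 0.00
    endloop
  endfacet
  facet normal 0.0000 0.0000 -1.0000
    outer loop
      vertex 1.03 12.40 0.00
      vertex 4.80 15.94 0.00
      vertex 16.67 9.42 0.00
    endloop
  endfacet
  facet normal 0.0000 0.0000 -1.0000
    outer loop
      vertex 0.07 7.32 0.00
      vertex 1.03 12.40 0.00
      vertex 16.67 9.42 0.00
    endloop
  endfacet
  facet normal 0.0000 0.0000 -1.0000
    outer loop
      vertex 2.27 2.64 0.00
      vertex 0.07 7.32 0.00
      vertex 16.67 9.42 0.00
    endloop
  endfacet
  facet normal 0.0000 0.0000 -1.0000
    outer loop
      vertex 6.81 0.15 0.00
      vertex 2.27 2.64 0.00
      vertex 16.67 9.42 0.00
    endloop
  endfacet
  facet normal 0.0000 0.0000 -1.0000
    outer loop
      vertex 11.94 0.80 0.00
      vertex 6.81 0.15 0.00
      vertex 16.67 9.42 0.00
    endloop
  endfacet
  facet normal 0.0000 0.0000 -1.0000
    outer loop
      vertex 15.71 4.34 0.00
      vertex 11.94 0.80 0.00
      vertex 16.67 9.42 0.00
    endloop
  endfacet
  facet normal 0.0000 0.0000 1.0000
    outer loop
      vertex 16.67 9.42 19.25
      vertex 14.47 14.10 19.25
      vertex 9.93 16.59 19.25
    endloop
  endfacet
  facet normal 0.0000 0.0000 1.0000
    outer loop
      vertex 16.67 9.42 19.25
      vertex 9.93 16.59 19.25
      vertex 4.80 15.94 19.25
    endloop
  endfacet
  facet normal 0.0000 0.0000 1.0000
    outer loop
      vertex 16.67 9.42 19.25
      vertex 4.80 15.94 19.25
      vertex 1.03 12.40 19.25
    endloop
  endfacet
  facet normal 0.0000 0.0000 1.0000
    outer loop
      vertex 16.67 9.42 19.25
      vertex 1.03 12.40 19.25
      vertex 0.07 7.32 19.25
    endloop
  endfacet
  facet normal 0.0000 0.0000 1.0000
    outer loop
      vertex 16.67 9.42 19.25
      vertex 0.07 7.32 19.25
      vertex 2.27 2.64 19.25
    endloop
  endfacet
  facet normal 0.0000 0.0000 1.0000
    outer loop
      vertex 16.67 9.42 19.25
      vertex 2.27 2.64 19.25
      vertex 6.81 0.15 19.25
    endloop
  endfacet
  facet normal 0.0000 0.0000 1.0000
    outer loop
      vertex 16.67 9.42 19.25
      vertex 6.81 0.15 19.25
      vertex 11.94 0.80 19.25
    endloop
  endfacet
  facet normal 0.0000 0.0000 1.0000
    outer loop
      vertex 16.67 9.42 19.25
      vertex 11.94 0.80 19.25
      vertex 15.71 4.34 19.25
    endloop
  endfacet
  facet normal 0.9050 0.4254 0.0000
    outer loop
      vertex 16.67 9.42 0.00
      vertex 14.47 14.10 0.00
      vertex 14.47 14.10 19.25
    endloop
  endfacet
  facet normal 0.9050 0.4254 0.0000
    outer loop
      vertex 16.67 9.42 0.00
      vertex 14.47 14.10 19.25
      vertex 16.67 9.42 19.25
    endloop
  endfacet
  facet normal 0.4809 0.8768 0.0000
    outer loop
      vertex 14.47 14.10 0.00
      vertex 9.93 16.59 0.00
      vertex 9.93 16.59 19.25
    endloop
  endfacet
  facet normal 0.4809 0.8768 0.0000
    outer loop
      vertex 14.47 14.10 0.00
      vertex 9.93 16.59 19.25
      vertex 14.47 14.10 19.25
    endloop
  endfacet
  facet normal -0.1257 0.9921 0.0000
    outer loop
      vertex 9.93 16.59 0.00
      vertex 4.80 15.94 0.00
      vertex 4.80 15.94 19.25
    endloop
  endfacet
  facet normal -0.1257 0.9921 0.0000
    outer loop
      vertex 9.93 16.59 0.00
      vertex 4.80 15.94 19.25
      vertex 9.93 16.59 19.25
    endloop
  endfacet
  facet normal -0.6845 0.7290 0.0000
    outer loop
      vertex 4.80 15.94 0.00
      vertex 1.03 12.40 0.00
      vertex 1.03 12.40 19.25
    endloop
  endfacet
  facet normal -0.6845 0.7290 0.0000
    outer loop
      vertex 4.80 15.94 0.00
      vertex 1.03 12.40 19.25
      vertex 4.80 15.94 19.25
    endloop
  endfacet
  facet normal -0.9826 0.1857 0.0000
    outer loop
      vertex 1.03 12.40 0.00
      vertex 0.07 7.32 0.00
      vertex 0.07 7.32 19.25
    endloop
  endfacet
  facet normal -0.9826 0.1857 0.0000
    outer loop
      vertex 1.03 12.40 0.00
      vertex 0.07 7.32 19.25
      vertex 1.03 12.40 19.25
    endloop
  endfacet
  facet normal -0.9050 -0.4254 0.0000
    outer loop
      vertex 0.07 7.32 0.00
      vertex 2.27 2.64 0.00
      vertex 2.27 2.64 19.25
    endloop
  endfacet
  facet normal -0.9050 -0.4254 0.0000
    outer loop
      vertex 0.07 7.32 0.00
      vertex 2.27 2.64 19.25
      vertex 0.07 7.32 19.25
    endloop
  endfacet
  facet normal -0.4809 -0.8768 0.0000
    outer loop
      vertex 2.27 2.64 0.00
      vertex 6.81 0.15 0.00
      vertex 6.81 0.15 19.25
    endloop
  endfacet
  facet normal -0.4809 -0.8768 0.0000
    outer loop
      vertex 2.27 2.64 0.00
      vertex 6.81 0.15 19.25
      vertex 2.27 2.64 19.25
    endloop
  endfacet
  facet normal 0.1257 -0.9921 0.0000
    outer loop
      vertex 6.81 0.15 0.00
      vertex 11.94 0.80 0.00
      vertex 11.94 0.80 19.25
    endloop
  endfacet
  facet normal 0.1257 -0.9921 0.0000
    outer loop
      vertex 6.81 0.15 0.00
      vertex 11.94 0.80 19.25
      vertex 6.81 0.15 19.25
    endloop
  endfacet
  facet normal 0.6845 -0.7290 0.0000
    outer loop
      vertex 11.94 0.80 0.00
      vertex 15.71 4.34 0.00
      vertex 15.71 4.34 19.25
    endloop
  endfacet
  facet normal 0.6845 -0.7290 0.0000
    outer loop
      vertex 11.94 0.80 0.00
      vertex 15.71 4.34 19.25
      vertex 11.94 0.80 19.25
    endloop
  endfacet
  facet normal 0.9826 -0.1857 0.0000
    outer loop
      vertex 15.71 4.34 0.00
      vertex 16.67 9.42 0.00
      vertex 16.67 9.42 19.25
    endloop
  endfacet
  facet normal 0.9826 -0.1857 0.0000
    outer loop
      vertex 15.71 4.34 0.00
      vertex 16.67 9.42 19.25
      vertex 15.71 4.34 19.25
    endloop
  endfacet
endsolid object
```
; perimeter-only toolpath
G21 ; units = mm
G90 ; absolute positioning
G28 ; home
; layer 1
G0 Z4.81
G0 X16.67 Y9.42
G1 X14.47 Y14.10
G1 X9.93 Y16.59
G1 X4.80 Y15.94
G1 X1.03 Y12.40
G1 X0.07 Y7.32
G1 X2.27 Y2.64
G1 X6.81 Y0.15
G1 X11.94 Y0.80
G1 X15.71 Y4.34
G1 X16.67 Y9.42
; layer 2
G0 Z9.62
G0 X16.67 Y9.42
G1 X14.47 Y14.10
G1 X9.93 Y16.59
G1 X4.80 Y15.94
G1 X1.03 Y12.40
G1 X0.07 Y7.32
G1 X2.27 Y2.64
G1 X6.81 Y0.15
G1 X11.94 Y0.80
G1 X15.71 Y4.34
G1 X16.67 Y9.42
; layer 3
G0 Z14.44
G0 X16.67 Y9.42
G1 X14.47 Y14.10
G1 X9.93 Y16.59
G1 X4.80 Y15.94
G1 X1.03 Y12.40
G1 X0.07 Y7.32
G1 X2.27 Y2.64
G1 X6.81 Y0.15
G1 X11.94 Y0.80
G1 X15.71 Y4.34
G1 X16.67 Y9.42
; layer 4
G0 Z19.25
G0 X16.67 Y9.42
G1 X14.47 Y14.10
G1 X9.93 Y16.59
G1 X4.80 Y15.94
G1 X1.03 Y12.40
G1 X0.07 Y7.32
G1 X2.27 Y2.64
G1 X6.81 Y0.15
G1 X11.94 Y0.80
G1 X15.71 Y4.34
G1 X16.67 Y9.42
M2 ; end

The solid is a regular 10-sided prism (a cylinder approximated with 10 flat sides), circumscribed radius ≈ 8.37 mm, height ≈ 19.2 mm. Slicing at Δz = 4.81 mm — 4 equal slices spanning the solid's height, so layer i sits at z = i·h/4 — gives 4 non-empty perimeters. Each is a 10-segment closed polygon; G0 lifts to the layer z and rapids to the start vertex, then G1 traces the edges.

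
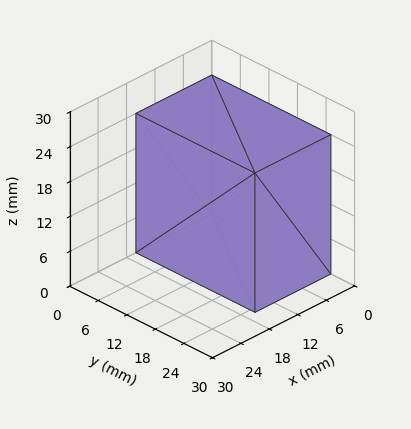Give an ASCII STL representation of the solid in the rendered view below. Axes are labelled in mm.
Reading the render: the shape is a rectangular box, roughly 16 × 25 mm footprint and 24 mm tall (dimensions read to the nearest mm from the axis ticks). For the STL, each face is triangulated and given an outward normal.

solid part
  facet normal 0.0000 0.0000 -1.0000
    outer loop
      vertex 16.00 25.00 0.00
      vertex 16.00 0.00 0.00
      vertex 0.00 0.00 0.00
    endloop
  endfacet
  facet normal 0.0000 0.0000 -1.0000
    outer loop
      vertex 0.00 25.00 0.00
      vertex 16.00 25.00 0.00
      vertex 0.00 0.00 0.00
    endloop
  endfacet
  facet normal 0.0000 0.0000 1.0000
    outer loop
      vertex 0.00 0.00 24.00
      vertex 16.00 0.00 24.00
      vertex 16.00 25.00 24.00
    endloop
  endfacet
  facet normal 0.0000 0.0000 1.0000
    outer loop
      vertex 0.00 0.00 24.00
      vertex 16.00 25.00 24.00
      vertex 0.00 25.00 24.00
    endloop
  endfacet
  facet normal 0.0000 -1.0000 0.0000
    outer loop
      vertex 0.00 0.00 0.00
      vertex 16.00 0.00 0.00
      vertex 16.00 0.00 24.00
    endloop
  endfacet
  facet normal 0.0000 -1.0000 0.0000
    outer loop
      vertex 0.00 0.00 0.00
      vertex 16.00 0.00 24.00
      vertex 0.00 0.00 24.00
    endloop
  endfacet
  facet normal 0.0000 1.0000 0.0000
    outer loop
      vertex 16.00 25.00 24.00
      vertex 16.00 25.00 0.00
      vertex 0.00 25.00 0.00
    endloop
  endfacet
  facet normal 0.0000 1.0000 0.0000
    outer loop
      vertex 0.00 25.00 24.00
      vertex 16.00 25.00 24.00
      vertex 0.00 25.00 0.00
    endloop
  endfacet
  facet normal -1.0000 0.0000 0.0000
    outer loop
      vertex 0.00 25.00 24.00
      vertex 0.00 25.00 0.00
      vertex 0.00 0.00 0.00
    endloop
  endfacet
  facet normal -1.0000 0.0000 0.0000
    outer loop
      vertex 0.00 0.00 24.00
      vertex 0.00 25.00 24.00
      vertex 0.00 0.00 0.00
    endloop
  endfacet
  facet normal 1.0000 0.0000 0.0000
    outer loop
      vertex 16.00 0.00 0.00
      vertex 16.00 25.00 0.00
      vertex 16.00 25.00 24.00
    endloop
  endfacet
  facet normal 1.0000 0.0000 0.0000
    outer loop
      vertex 16.00 0.00 0.00
      vertex 16.00 25.00 24.00
      vertex 16.00 0.00 24.00
    endloop
  endfacet
endsolid part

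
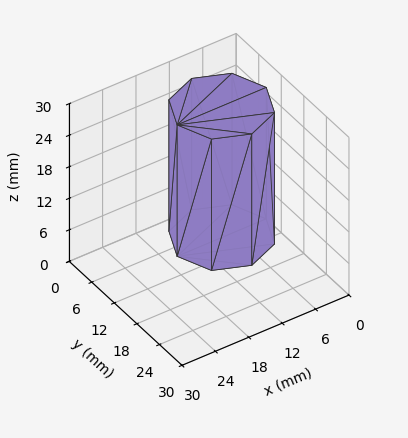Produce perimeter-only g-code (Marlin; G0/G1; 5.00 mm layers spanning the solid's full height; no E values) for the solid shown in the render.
Reading the render: the shape is a regular 8-sided prism (a cylinder approximated with 8 flat sides), circumscribed radius ≈ 8 mm, height ≈ 25 mm (dimensions read to the nearest mm from the axis ticks). For the g-code, the solid's height is divided into equal slices at the stated Δz and each level perimeter traced with G1 moves after a G0 lift.

; perimeter-only toolpath
G21 ; units = mm
G90 ; absolute positioning
G28 ; home
; layer 1
G0 Z5.00
G0 X16.00 Y8.00
G1 X13.66 Y13.66
G1 X8.00 Y16.00
G1 X2.34 Y13.66
G1 X0.00 Y8.00
G1 X2.34 Y2.34
G1 X8.00 Y0.00
G1 X13.66 Y2.34
G1 X16.00 Y8.00
; layer 2
G0 Z10.00
G0 X16.00 Y8.00
G1 X13.66 Y13.66
G1 X8.00 Y16.00
G1 X2.34 Y13.66
G1 X0.00 Y8.00
G1 X2.34 Y2.34
G1 X8.00 Y0.00
G1 X13.66 Y2.34
G1 X16.00 Y8.00
; layer 3
G0 Z15.00
G0 X16.00 Y8.00
G1 X13.66 Y13.66
G1 X8.00 Y16.00
G1 X2.34 Y13.66
G1 X0.00 Y8.00
G1 X2.34 Y2.34
G1 X8.00 Y0.00
G1 X13.66 Y2.34
G1 X16.00 Y8.00
; layer 4
G0 Z20.00
G0 X16.00 Y8.00
G1 X13.66 Y13.66
G1 X8.00 Y16.00
G1 X2.34 Y13.66
G1 X0.00 Y8.00
G1 X2.34 Y2.34
G1 X8.00 Y0.00
G1 X13.66 Y2.34
G1 X16.00 Y8.00
; layer 5
G0 Z25.00
G0 X16.00 Y8.00
G1 X13.66 Y13.66
G1 X8.00 Y16.00
G1 X2.34 Y13.66
G1 X0.00 Y8.00
G1 X2.34 Y2.34
G1 X8.00 Y0.00
G1 X13.66 Y2.34
G1 X16.00 Y8.00
M2 ; end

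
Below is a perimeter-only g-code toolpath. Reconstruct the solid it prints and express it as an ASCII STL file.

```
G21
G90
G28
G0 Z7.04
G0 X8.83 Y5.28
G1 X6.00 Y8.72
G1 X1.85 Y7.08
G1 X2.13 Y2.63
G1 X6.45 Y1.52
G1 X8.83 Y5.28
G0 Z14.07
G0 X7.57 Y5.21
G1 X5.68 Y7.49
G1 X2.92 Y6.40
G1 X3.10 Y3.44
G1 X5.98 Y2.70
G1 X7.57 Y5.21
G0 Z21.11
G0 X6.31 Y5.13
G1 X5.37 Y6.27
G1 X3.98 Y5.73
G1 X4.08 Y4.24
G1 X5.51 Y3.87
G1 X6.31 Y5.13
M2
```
solid part
  facet normal 0.0000 0.0000 -1.0000
    outer loop
      vertex 0.79 7.76 0.00
      vertex 6.31 9.94 0.00
      vertex 10.09 5.36 0.00
    endloop
  endfacet
  facet normal 0.0000 0.0000 -1.0000
    outer loop
      vertex 1.16 1.83 0.00
      vertex 0.79 7.76 0.00
      vertex 10.09 5.36 0.00
    endloop
  endfacet
  facet normal 0.0000 0.0000 -1.0000
    outer loop
      vertex 6.91 0.35 0.00
      vertex 1.16 1.83 0.00
      vertex 10.09 5.36 0.00
    endloop
  endfacet
  facet normal 0.7633 0.6299 0.1436
    outer loop
      vertex 10.09 5.36 0.00
      vertex 6.31 9.94 0.00
      vertex 5.05 5.05 28.15
    endloop
  endfacet
  facet normal -0.3635 0.9205 0.1436
    outer loop
      vertex 6.31 9.94 0.00
      vertex 0.79 7.76 0.00
      vertex 5.05 5.05 28.15
    endloop
  endfacet
  facet normal -0.9877 -0.0616 0.1435
    outer loop
      vertex 0.79 7.76 0.00
      vertex 1.16 1.83 0.00
      vertex 5.05 5.05 28.15
    endloop
  endfacet
  facet normal -0.2467 -0.9584 0.1437
    outer loop
      vertex 1.16 1.83 0.00
      vertex 6.91 0.35 0.00
      vertex 5.05 5.05 28.15
    endloop
  endfacet
  facet normal 0.8355 -0.5303 0.1438
    outer loop
      vertex 6.91 0.35 0.00
      vertex 10.09 5.36 0.00
      vertex 5.05 5.05 28.15
    endloop
  endfacet
endsolid part

The G0 Z moves step by Δz≈7.04 mm. The G1 loops shrink linearly with z, so the solid tapers from its base footprint up to z≈28.1. Closing with a flat bottom cap and the tapered top and triangulating gives 8 facets — a regular 5-sided pyramid, base circumscribed radius ≈ 5.05 mm, apex at z ≈ 28.1 mm.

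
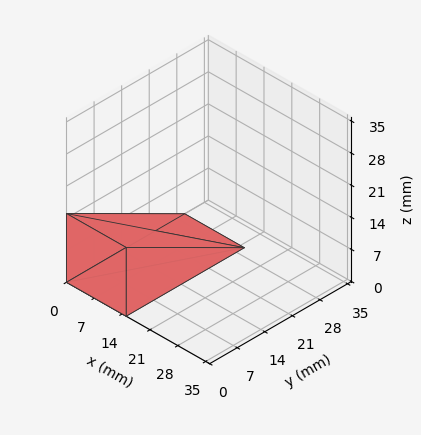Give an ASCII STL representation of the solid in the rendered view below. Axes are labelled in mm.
Reading the render: the shape is a wedge (ramp): 15 × 30 mm base, rising to 15 mm along the y=0 edge and sloping linearly to z=0 at y=30 (dimensions read to the nearest mm from the axis ticks). For the STL, each face is triangulated and given an outward normal.

solid part
  facet normal 0.0000 0.0000 -1.0000
    outer loop
      vertex 15.0 30.0 0.0
      vertex 15.0 0.0 0.0
      vertex 0.0 0.0 0.0
    endloop
  endfacet
  facet normal 0.0000 0.0000 -1.0000
    outer loop
      vertex 0.0 30.0 0.0
      vertex 15.0 30.0 0.0
      vertex 0.0 0.0 0.0
    endloop
  endfacet
  facet normal 0.0000 -1.0000 0.0000
    outer loop
      vertex 0.0 0.0 0.0
      vertex 15.0 0.0 0.0
      vertex 15.0 0.0 15.0
    endloop
  endfacet
  facet normal 0.0000 -1.0000 0.0000
    outer loop
      vertex 0.0 0.0 0.0
      vertex 15.0 0.0 15.0
      vertex 0.0 0.0 15.0
    endloop
  endfacet
  facet normal 0.0000 0.4472 0.8944
    outer loop
      vertex 0.0 0.0 15.0
      vertex 15.0 0.0 15.0
      vertex 15.0 30.0 0.0
    endloop
  endfacet
  facet normal 0.0000 0.4472 0.8944
    outer loop
      vertex 0.0 0.0 15.0
      vertex 15.0 30.0 0.0
      vertex 0.0 30.0 0.0
    endloop
  endfacet
  facet normal -1.0000 0.0000 0.0000
    outer loop
      vertex 0.0 0.0 15.0
      vertex 0.0 30.0 0.0
      vertex 0.0 0.0 0.0
    endloop
  endfacet
  facet normal 1.0000 0.0000 0.0000
    outer loop
      vertex 15.0 0.0 0.0
      vertex 15.0 30.0 0.0
      vertex 15.0 0.0 15.0
    endloop
  endfacet
endsolid part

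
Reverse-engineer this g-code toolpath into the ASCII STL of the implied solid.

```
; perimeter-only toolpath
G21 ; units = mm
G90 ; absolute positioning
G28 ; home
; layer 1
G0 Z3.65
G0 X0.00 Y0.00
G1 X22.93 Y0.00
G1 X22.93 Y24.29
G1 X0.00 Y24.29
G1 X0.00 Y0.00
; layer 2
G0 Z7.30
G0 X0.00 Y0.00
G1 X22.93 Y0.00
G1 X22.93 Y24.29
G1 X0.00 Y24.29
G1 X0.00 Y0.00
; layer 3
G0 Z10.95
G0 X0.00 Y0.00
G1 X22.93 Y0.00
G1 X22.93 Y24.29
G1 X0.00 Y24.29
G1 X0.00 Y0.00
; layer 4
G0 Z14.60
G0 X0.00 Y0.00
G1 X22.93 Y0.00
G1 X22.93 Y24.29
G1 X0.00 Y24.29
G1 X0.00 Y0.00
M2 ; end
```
solid part
  facet normal 0.0000 0.0000 -1.0000
    outer loop
      vertex 22.93 24.29 0.00
      vertex 22.93 0.00 0.00
      vertex 0.00 0.00 0.00
    endloop
  endfacet
  facet normal 0.0000 0.0000 -1.0000
    outer loop
      vertex 0.00 24.29 0.00
      vertex 22.93 24.29 0.00
      vertex 0.00 0.00 0.00
    endloop
  endfacet
  facet normal 0.0000 0.0000 1.0000
    outer loop
      vertex 0.00 0.00 14.60
      vertex 22.93 0.00 14.60
      vertex 22.93 24.29 14.60
    endloop
  endfacet
  facet normal 0.0000 0.0000 1.0000
    outer loop
      vertex 0.00 0.00 14.60
      vertex 22.93 24.29 14.60
      vertex 0.00 24.29 14.60
    endloop
  endfacet
  facet normal 0.0000 -1.0000 0.0000
    outer loop
      vertex 0.00 0.00 0.00
      vertex 22.93 0.00 0.00
      vertex 22.93 0.00 14.60
    endloop
  endfacet
  facet normal 0.0000 -1.0000 0.0000
    outer loop
      vertex 0.00 0.00 0.00
      vertex 22.93 0.00 14.60
      vertex 0.00 0.00 14.60
    endloop
  endfacet
  facet normal 0.0000 1.0000 0.0000
    outer loop
      vertex 22.93 24.29 14.60
      vertex 22.93 24.29 0.00
      vertex 0.00 24.29 0.00
    endloop
  endfacet
  facet normal 0.0000 1.0000 0.0000
    outer loop
      vertex 0.00 24.29 14.60
      vertex 22.93 24.29 14.60
      vertex 0.00 24.29 0.00
    endloop
  endfacet
  facet normal -1.0000 0.0000 0.0000
    outer loop
      vertex 0.00 24.29 14.60
      vertex 0.00 24.29 0.00
      vertex 0.00 0.00 0.00
    endloop
  endfacet
  facet normal -1.0000 0.0000 0.0000
    outer loop
      vertex 0.00 0.00 14.60
      vertex 0.00 24.29 14.60
      vertex 0.00 0.00 0.00
    endloop
  endfacet
  facet normal 1.0000 0.0000 0.0000
    outer loop
      vertex 22.93 0.00 0.00
      vertex 22.93 24.29 0.00
      vertex 22.93 24.29 14.60
    endloop
  endfacet
  facet normal 1.0000 0.0000 0.0000
    outer loop
      vertex 22.93 0.00 0.00
      vertex 22.93 24.29 14.60
      vertex 22.93 0.00 14.60
    endloop
  endfacet
endsolid part

The G0 Z moves step by Δz≈3.65 mm. Every layer's G1 loop is the same polygon, so the solid is a straight extrusion of it from z=0 to z≈14.6. Closing with flat bottom and top caps and triangulating gives 12 facets — a rectangular box, roughly 22.9 × 24.3 mm footprint and 14.6 mm tall.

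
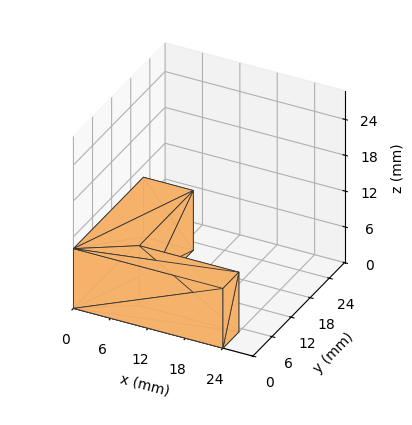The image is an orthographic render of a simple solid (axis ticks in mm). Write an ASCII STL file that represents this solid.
Reading the render: the shape is an L-shaped prism: outer 24 × 22 mm, arm thicknesses ≈ 5 mm (horizontal) and 8 mm (vertical), extruded 10 mm in z (dimensions read to the nearest mm from the axis ticks). For the STL, each face is triangulated and given an outward normal.

solid part
  facet normal 0.0000 0.0000 -1.0000
    outer loop
      vertex 24.00 5.00 0.00
      vertex 24.00 0.00 0.00
      vertex 0.00 0.00 0.00
    endloop
  endfacet
  facet normal 0.0000 0.0000 -1.0000
    outer loop
      vertex 8.00 5.00 0.00
      vertex 24.00 5.00 0.00
      vertex 0.00 0.00 0.00
    endloop
  endfacet
  facet normal 0.0000 0.0000 -1.0000
    outer loop
      vertex 8.00 22.00 0.00
      vertex 8.00 5.00 0.00
      vertex 0.00 0.00 0.00
    endloop
  endfacet
  facet normal 0.0000 0.0000 -1.0000
    outer loop
      vertex 0.00 22.00 0.00
      vertex 8.00 22.00 0.00
      vertex 0.00 0.00 0.00
    endloop
  endfacet
  facet normal 0.0000 0.0000 1.0000
    outer loop
      vertex 0.00 0.00 10.00
      vertex 24.00 0.00 10.00
      vertex 24.00 5.00 10.00
    endloop
  endfacet
  facet normal 0.0000 0.0000 1.0000
    outer loop
      vertex 0.00 0.00 10.00
      vertex 24.00 5.00 10.00
      vertex 8.00 5.00 10.00
    endloop
  endfacet
  facet normal 0.0000 0.0000 1.0000
    outer loop
      vertex 0.00 0.00 10.00
      vertex 8.00 5.00 10.00
      vertex 8.00 22.00 10.00
    endloop
  endfacet
  facet normal 0.0000 0.0000 1.0000
    outer loop
      vertex 0.00 0.00 10.00
      vertex 8.00 22.00 10.00
      vertex 0.00 22.00 10.00
    endloop
  endfacet
  facet normal 0.0000 -1.0000 0.0000
    outer loop
      vertex 0.00 0.00 0.00
      vertex 24.00 0.00 0.00
      vertex 24.00 0.00 10.00
    endloop
  endfacet
  facet normal 0.0000 -1.0000 0.0000
    outer loop
      vertex 0.00 0.00 0.00
      vertex 24.00 0.00 10.00
      vertex 0.00 0.00 10.00
    endloop
  endfacet
  facet normal 1.0000 0.0000 0.0000
    outer loop
      vertex 24.00 0.00 0.00
      vertex 24.00 5.00 0.00
      vertex 24.00 5.00 10.00
    endloop
  endfacet
  facet normal 1.0000 0.0000 0.0000
    outer loop
      vertex 24.00 0.00 0.00
      vertex 24.00 5.00 10.00
      vertex 24.00 0.00 10.00
    endloop
  endfacet
  facet normal 0.0000 1.0000 0.0000
    outer loop
      vertex 24.00 5.00 0.00
      vertex 8.00 5.00 0.00
      vertex 8.00 5.00 10.00
    endloop
  endfacet
  facet normal 0.0000 1.0000 0.0000
    outer loop
      vertex 24.00 5.00 0.00
      vertex 8.00 5.00 10.00
      vertex 24.00 5.00 10.00
    endloop
  endfacet
  facet normal 1.0000 0.0000 0.0000
    outer loop
      vertex 8.00 5.00 0.00
      vertex 8.00 22.00 0.00
      vertex 8.00 22.00 10.00
    endloop
  endfacet
  facet normal 1.0000 0.0000 0.0000
    outer loop
      vertex 8.00 5.00 0.00
      vertex 8.00 22.00 10.00
      vertex 8.00 5.00 10.00
    endloop
  endfacet
  facet normal 0.0000 1.0000 0.0000
    outer loop
      vertex 8.00 22.00 0.00
      vertex 0.00 22.00 0.00
      vertex 0.00 22.00 10.00
    endloop
  endfacet
  facet normal 0.0000 1.0000 0.0000
    outer loop
      vertex 8.00 22.00 0.00
      vertex 0.00 22.00 10.00
      vertex 8.00 22.00 10.00
    endloop
  endfacet
  facet normal -1.0000 0.0000 0.0000
    outer loop
      vertex 0.00 22.00 0.00
      vertex 0.00 0.00 0.00
      vertex 0.00 0.00 10.00
    endloop
  endfacet
  facet normal -1.0000 0.0000 0.0000
    outer loop
      vertex 0.00 22.00 0.00
      vertex 0.00 0.00 10.00
      vertex 0.00 22.00 10.00
    endloop
  endfacet
endsolid part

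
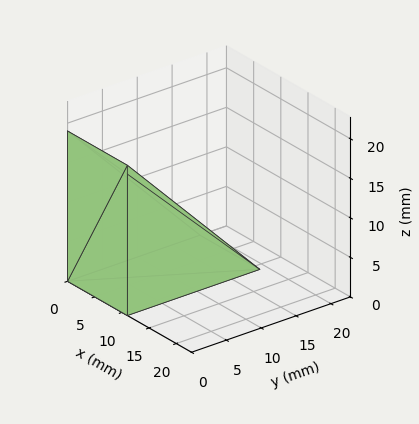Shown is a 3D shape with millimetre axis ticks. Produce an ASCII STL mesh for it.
Reading the render: the shape is a wedge (ramp): 11 × 19 mm base, rising to 19 mm along the y=0 edge and sloping linearly to z=0 at y=19 (dimensions read to the nearest mm from the axis ticks). For the STL, each face is triangulated and given an outward normal.

solid part
  facet normal 0.0000 0.0000 -1.0000
    outer loop
      vertex 11.00 19.00 0.00
      vertex 11.00 0.00 0.00
      vertex 0.00 0.00 0.00
    endloop
  endfacet
  facet normal 0.0000 0.0000 -1.0000
    outer loop
      vertex 0.00 19.00 0.00
      vertex 11.00 19.00 0.00
      vertex 0.00 0.00 0.00
    endloop
  endfacet
  facet normal 0.0000 -1.0000 0.0000
    outer loop
      vertex 0.00 0.00 0.00
      vertex 11.00 0.00 0.00
      vertex 11.00 0.00 19.00
    endloop
  endfacet
  facet normal 0.0000 -1.0000 0.0000
    outer loop
      vertex 0.00 0.00 0.00
      vertex 11.00 0.00 19.00
      vertex 0.00 0.00 19.00
    endloop
  endfacet
  facet normal 0.0000 0.7071 0.7071
    outer loop
      vertex 0.00 0.00 19.00
      vertex 11.00 0.00 19.00
      vertex 11.00 19.00 0.00
    endloop
  endfacet
  facet normal 0.0000 0.7071 0.7071
    outer loop
      vertex 0.00 0.00 19.00
      vertex 11.00 19.00 0.00
      vertex 0.00 19.00 0.00
    endloop
  endfacet
  facet normal -1.0000 0.0000 0.0000
    outer loop
      vertex 0.00 0.00 19.00
      vertex 0.00 19.00 0.00
      vertex 0.00 0.00 0.00
    endloop
  endfacet
  facet normal 1.0000 0.0000 0.0000
    outer loop
      vertex 11.00 0.00 0.00
      vertex 11.00 19.00 0.00
      vertex 11.00 0.00 19.00
    endloop
  endfacet
endsolid part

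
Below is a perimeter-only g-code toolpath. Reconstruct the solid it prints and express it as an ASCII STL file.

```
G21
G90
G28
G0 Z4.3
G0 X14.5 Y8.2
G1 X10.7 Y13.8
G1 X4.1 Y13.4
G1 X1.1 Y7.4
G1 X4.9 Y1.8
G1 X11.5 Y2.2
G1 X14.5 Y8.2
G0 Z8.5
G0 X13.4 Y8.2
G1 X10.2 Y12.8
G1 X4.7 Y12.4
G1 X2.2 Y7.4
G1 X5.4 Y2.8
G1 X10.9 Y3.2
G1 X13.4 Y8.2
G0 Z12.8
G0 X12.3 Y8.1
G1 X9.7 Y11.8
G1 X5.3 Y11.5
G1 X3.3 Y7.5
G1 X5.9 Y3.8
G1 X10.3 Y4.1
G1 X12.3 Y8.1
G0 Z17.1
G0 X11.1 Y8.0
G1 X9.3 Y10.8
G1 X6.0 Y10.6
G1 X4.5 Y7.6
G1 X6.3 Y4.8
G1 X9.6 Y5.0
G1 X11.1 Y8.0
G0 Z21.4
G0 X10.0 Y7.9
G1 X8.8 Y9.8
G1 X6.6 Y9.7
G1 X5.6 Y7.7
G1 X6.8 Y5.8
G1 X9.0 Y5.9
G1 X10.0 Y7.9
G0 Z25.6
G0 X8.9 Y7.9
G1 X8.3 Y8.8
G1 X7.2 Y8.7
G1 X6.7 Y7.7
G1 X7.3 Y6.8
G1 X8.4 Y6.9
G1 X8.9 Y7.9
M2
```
solid part
  facet normal 0.0000 0.0000 -1.0000
    outer loop
      vertex 3.5 14.3 0.0
      vertex 11.2 14.8 0.0
      vertex 15.6 8.3 0.0
    endloop
  endfacet
  facet normal 0.0000 0.0000 -1.0000
    outer loop
      vertex 0.0 7.3 0.0
      vertex 3.5 14.3 0.0
      vertex 15.6 8.3 0.0
    endloop
  endfacet
  facet normal 0.0000 0.0000 -1.0000
    outer loop
      vertex 4.4 0.8 0.0
      vertex 0.0 7.3 0.0
      vertex 15.6 8.3 0.0
    endloop
  endfacet
  facet normal 0.0000 0.0000 -1.0000
    outer loop
      vertex 12.1 1.3 0.0
      vertex 4.4 0.8 0.0
      vertex 15.6 8.3 0.0
    endloop
  endfacet
  facet normal 0.8078 0.5468 0.2199
    outer loop
      vertex 15.6 8.3 0.0
      vertex 11.2 14.8 0.0
      vertex 7.8 7.8 29.9
    endloop
  endfacet
  facet normal -0.0632 0.9733 0.2207
    outer loop
      vertex 11.2 14.8 0.0
      vertex 3.5 14.3 0.0
      vertex 7.8 7.8 29.9
    endloop
  endfacet
  facet normal -0.8725 0.4362 0.2203
    outer loop
      vertex 3.5 14.3 0.0
      vertex 0.0 7.3 0.0
      vertex 7.8 7.8 29.9
    endloop
  endfacet
  facet normal -0.8078 -0.5468 0.2199
    outer loop
      vertex 0.0 7.3 0.0
      vertex 4.4 0.8 0.0
      vertex 7.8 7.8 29.9
    endloop
  endfacet
  facet normal 0.0632 -0.9733 0.2207
    outer loop
      vertex 4.4 0.8 0.0
      vertex 12.1 1.3 0.0
      vertex 7.8 7.8 29.9
    endloop
  endfacet
  facet normal 0.8725 -0.4362 0.2203
    outer loop
      vertex 12.1 1.3 0.0
      vertex 15.6 8.3 0.0
      vertex 7.8 7.8 29.9
    endloop
  endfacet
endsolid part

The G0 Z moves step by Δz≈4.3 mm. The G1 loops shrink linearly with z, so the solid tapers from its base footprint up to z≈29.9. Closing with a flat bottom cap and the tapered top and triangulating gives 10 facets — a regular 6-sided pyramid, base circumscribed radius ≈ 7.8 mm, apex at z ≈ 29.9 mm.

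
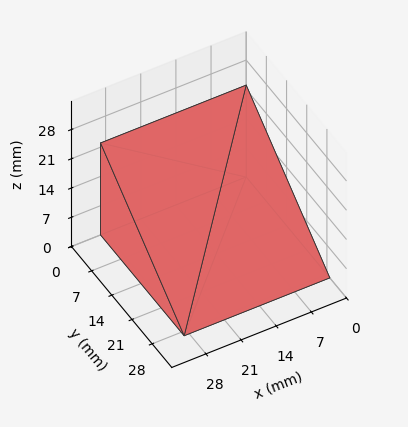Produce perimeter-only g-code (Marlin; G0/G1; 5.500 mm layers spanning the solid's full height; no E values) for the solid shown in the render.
Reading the render: the shape is a wedge (ramp): 29 × 29 mm base, rising to 22 mm along the y=0 edge and sloping linearly to z=0 at y=29 (dimensions read to the nearest mm from the axis ticks). For the g-code, the solid's height is divided into equal slices at the stated Δz and each level perimeter traced with G1 moves after a G0 lift.

; perimeter-only toolpath
G21 ; units = mm
G90 ; absolute positioning
G28 ; home
; layer 1
G0 Z5.500
G0 X0.000 Y0.000
G1 X29.000 Y0.000
G1 X29.000 Y21.750
G1 X0.000 Y21.750
G1 X0.000 Y0.000
; layer 2
G0 Z11.000
G0 X0.000 Y0.000
G1 X29.000 Y0.000
G1 X29.000 Y14.500
G1 X0.000 Y14.500
G1 X0.000 Y0.000
; layer 3
G0 Z16.500
G0 X0.000 Y0.000
G1 X29.000 Y0.000
G1 X29.000 Y7.250
G1 X0.000 Y7.250
G1 X0.000 Y0.000
M2 ; end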